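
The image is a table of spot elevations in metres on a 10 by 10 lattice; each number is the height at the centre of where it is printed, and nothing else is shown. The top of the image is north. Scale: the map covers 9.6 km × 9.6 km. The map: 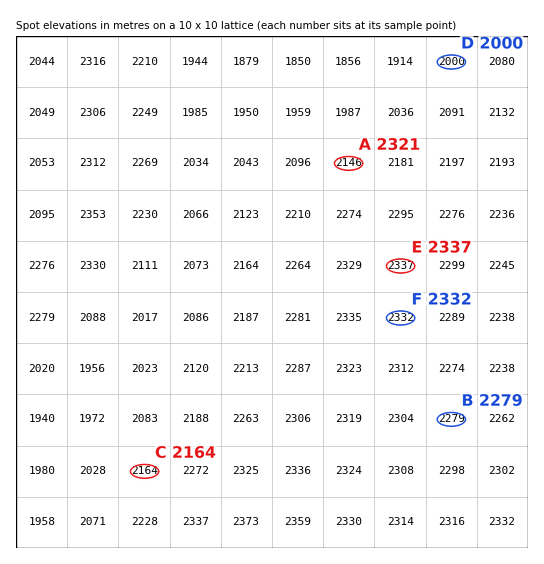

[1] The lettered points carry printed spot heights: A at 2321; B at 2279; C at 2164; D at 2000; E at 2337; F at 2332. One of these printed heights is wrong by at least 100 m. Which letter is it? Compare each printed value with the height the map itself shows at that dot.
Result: A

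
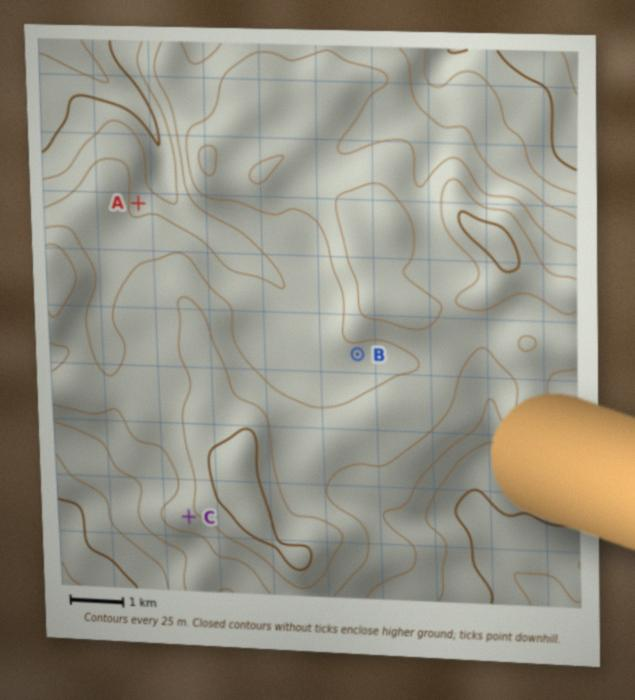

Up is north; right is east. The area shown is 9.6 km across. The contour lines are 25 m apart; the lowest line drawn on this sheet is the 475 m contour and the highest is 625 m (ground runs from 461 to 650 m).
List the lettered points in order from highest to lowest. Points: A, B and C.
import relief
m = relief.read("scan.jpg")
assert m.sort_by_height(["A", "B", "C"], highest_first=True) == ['C', 'B', 'A']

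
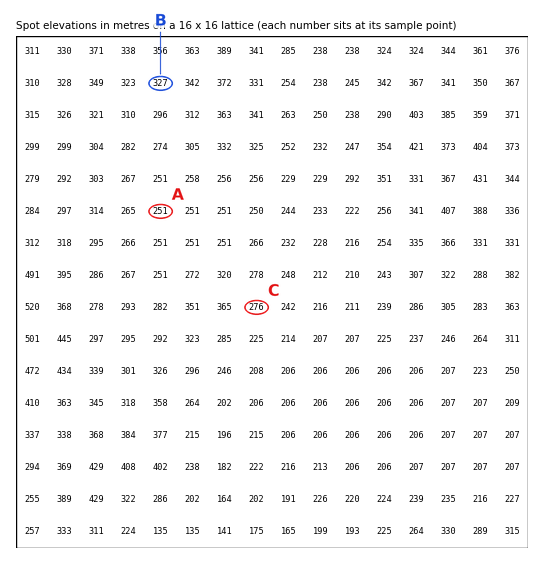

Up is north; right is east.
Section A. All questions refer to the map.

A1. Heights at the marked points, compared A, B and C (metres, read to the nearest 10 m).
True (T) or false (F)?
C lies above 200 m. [T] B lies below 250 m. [F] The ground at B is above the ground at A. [T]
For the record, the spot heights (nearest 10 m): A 250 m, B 330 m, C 280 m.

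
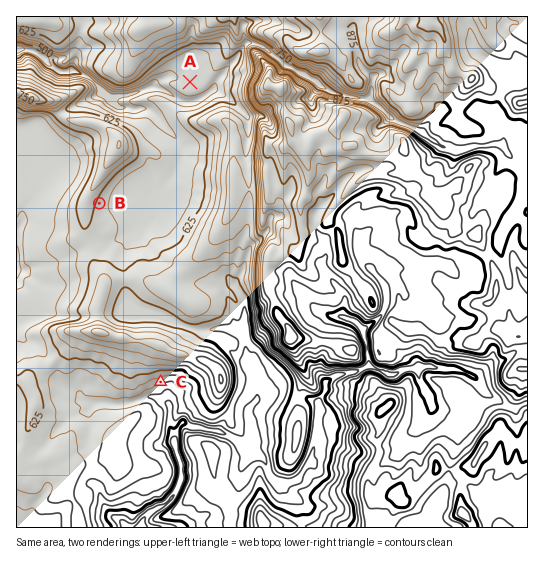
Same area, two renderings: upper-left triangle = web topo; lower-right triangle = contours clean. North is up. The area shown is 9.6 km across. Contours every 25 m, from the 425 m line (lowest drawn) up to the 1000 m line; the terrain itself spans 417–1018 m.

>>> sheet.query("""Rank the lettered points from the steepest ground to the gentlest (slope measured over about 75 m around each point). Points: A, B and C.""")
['C', 'B', 'A']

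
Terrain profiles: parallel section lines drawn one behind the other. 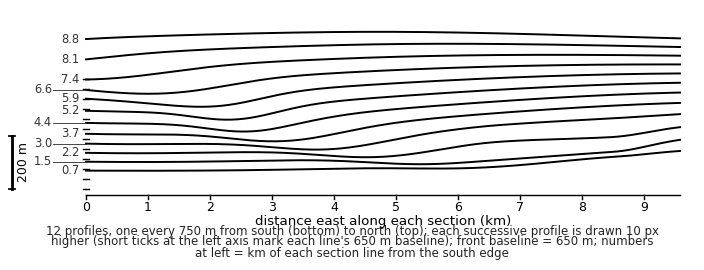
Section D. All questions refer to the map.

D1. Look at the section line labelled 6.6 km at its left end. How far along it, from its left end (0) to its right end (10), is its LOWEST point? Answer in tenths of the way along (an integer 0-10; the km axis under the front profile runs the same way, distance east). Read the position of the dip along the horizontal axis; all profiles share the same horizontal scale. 1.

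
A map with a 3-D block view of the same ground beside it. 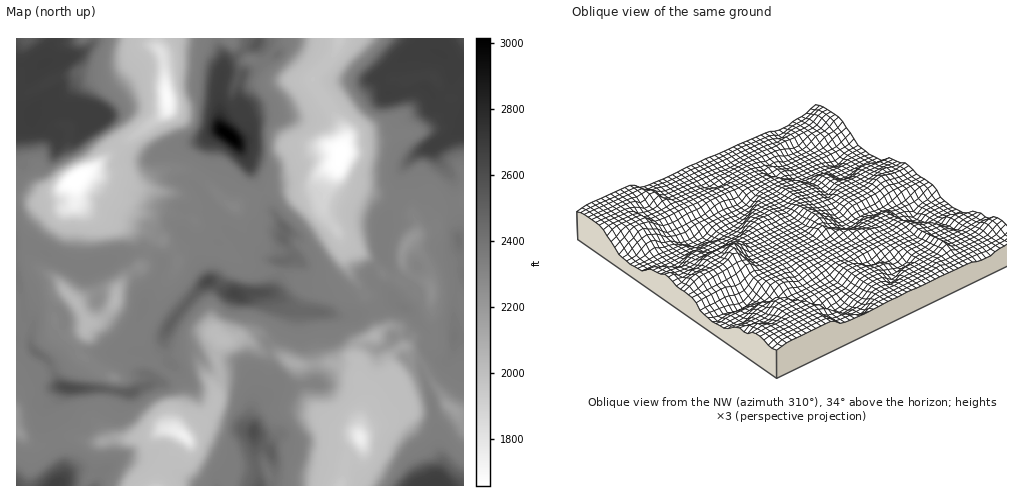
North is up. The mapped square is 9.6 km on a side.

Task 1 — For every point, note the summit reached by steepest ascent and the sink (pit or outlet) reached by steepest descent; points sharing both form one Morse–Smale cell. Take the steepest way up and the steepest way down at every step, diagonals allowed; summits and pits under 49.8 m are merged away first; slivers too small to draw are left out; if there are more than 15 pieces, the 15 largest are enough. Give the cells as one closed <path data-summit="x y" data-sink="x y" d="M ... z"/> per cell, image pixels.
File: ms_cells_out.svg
<path data-summit="442 55" data-sink="341 154" d="M435 38l-94 0-7 16-19 21-3 6 27 40 6 13 0 7-7 25-8 14-7 21 3 16 22 27 21 14 17 18 14 2 3-3 1-8-2-13 4-9 4-3 12 12 7 13 2 52 4 17 19 1 1-38 1-6 8-7 0-16-6-30 1-18-5-13 0-29-18-25-2-9 30-20 0-14-4-3-13-1-8-4-13-17-38 6-8-16 5-6 31-21 12-2 7 3z"/><path data-summit="228 134" data-sink="76 180" d="M258 38l-40 1 0 5 6 13 0 12-5 19 1 39 3 4-3-1-21 12-27 4-24 13-19-4-11-9-24 23-13 7-7 6 3 11-1 7 11 11 23 10 36 9 7 6-5 16 7 3 8 8-3 12 9 1 8-10 0-9 2-5 14-8 6-1 11 7 15 5 3-4 0-6-8-11-19-8-8-7-3-15-8-8-13-4-28-2-2-3 6-1 19-15 17-2 18 7 35 31 29-14-11-21-5-14-15-20 15-15-8-23 0-18 6-10 12-5 4-6 0-6-5-9z"/><path data-summit="228 134" data-sink="341 154" d="M340 38l-81 1-3 7 5 9 0 6-4 6-12 5-6 10 0 18 8 23-15 15 15 20 5 14 12 21 15-5 29 0 6-2 8-14 17-11 6-27-12-22-18-26-3-7 22-25z"/><path data-summit="235 294" data-sink="76 180" d="M181 169l-17 2-19 15-7 2 44 8 8 8 3 15 8 7 19 8 7 9 1 8-3 4-29-12-17 9-4 19-6 5-11-1-14 27-12 34 4 16 14 0 5-2 7-7 3-10 10-16 32-35 2-1 19 11 11 4 31-4 7-8 5-23 9-4-1-8-7-11 3-8-23-37-29 14-35-31z"/><path data-summit="253 432" data-sink="360 438" d="M276 353l-7 1-3 16-11 10 0 14-4 19 3 23 6 8 10 6 5 19-1 9-4 4-9 3 79 1 4-10 2-17 14-16-1-16 2-15 5-12 0-9-6-11-1-7-5-5-19-4-37 1z"/><path data-summit="33 117" data-sink="76 180" d="M94 38l-78 1 1 160 24 3 13-4 13-13 27-16 24-22-17-26-4-4-7 3-6-8-31-2-10 4-11-1 0-3 22-17 4-7-5-16-7-8 35-9 12-11z"/><path data-summit="33 117" data-sink="167 98" d="M157 38l-62 0-8 10-9 6-31 7 6 9 5 16-4 7-22 17 0 3 11 1 10-4 31 2 6 8 7-3 4 4 17 25 42-29 8-8-4-47-2-9-5-6z"/><path data-summit="235 294" data-sink="183 435" d="M209 281l-30 31-15 24 6 27-6 7 10 6 8 10 0 17-6 14-1 12 8 7 23-18 10-14 1-6-3-13 6-10-3-24 3-10 22-3 18 13 9 2 0-9 9-10 8-19 0-7-4-7-12-9-31 4-11-4z"/><path data-summit="253 432" data-sink="183 435" d="M242 338l-22 3-3 10 3 24-6 10 3 13-1 6-13 17-24 18-5 11-14 19-2 17 101-1-5-25 0-33-3-14 4-19 0-14 11-10 3-16-9-3z"/><path data-summit="437 485" data-sink="360 438" d="M420 365l-11 2-13 11-6 0-7 4-7 7-4 11-10 13-3 15 1 15-14 16-5 27 95-1 5-19-3-19 2-12-4-8-5-29-8-23 4-4z"/><path data-summit="235 294" data-sink="341 154" d="M337 164l-15 8-8 14-6 2-29 0-16 6 9 16 14 20-3 8 8 14 0 5-9 4-5 23-7 9 9 4 11 13 37 2 12 4 17 0 20-8-2-6-10-9-14-20-10-36-16-25 0-16z"/><path data-summit="235 294" data-sink="88 323" d="M31 246l-3 1 2 13 10 9 13 7 23 26 22-10 11 0 7 3-6 15-13 13-10 3-1 9-6 13 1 7 15 13 19 8 9-12 12-5 15 1 11 9 6-3 2-3-6-25-2 5-12 9-14 0-4-11 12-39 16-28-19-7 6-15-17 1-40 15-12 0-19-7z"/><path data-summit="228 134" data-sink="167 98" d="M217 38l-60 1 0 8 5 6 2 9 4 47-13 12-33 22-3 3 3 4 7 5 19 4 24-13 30-5 21-11-3-3-1-39 5-19 0-12z"/><path data-summit="68 387" data-sink="183 435" d="M165 370l-12 13-22 10-32-5-39 0-8 13-7 7 9 28 2 2 19-1 15 5 13 0 13-4 11 1 24-3 13-7 10 1 2-13 6-14 0-17-8-10z"/><path data-summit="68 387" data-sink="88 323" d="M24 244l-8 1 0 35 7 19 1 17 10 8-3 21 5 8 15 11 7 19 8 5 33 0 32 5 26-12 7-11-13-10-15-1-7 2-11 9-3 6-4 0-15-8-15-13-1-7 6-13 0-6-22 5-6-5-4-8 2-15 12-12-15-18-13-7-10-9-2-4 1-10z"/>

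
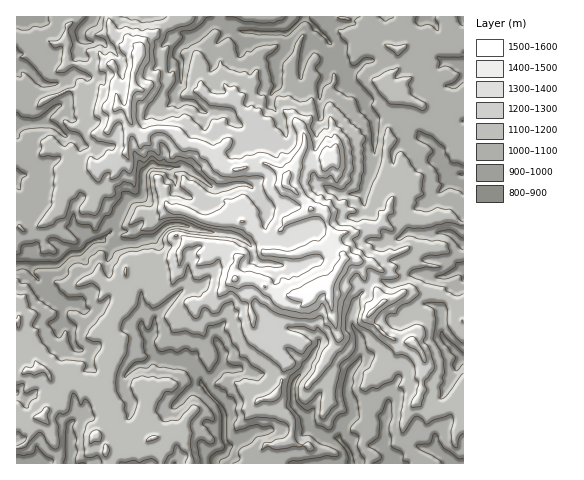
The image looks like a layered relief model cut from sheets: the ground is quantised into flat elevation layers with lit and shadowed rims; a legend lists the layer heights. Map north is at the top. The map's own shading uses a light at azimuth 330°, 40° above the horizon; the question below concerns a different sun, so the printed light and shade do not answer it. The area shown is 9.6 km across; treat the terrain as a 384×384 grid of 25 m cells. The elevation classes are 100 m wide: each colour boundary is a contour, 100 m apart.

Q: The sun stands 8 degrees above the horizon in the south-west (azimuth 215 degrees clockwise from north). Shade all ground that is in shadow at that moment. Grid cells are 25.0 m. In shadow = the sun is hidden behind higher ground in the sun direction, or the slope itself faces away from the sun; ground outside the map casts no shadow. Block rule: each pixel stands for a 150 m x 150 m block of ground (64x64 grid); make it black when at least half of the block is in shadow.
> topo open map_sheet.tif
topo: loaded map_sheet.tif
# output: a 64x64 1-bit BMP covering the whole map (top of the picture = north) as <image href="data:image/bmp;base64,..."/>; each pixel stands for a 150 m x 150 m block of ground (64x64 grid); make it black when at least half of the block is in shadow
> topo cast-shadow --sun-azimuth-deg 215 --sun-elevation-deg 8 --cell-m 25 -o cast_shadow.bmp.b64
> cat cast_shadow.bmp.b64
<image width="64" height="64" href="data:image/bmp;base64,Qk0+AgAAAAAAAD4AAAAoAAAAQAAAAEAAAAABAAEAAAAAAAACAAATCwAAEwsAAAIAAAAAAAAA////AAAAAAADBABzAAAAHAEEAHAAAxh8IwcCcOA/OPmDDgD8/P8YkQceHNw+/hgABx8f/Aj3GAAPjw9+Aee4AO8GDx4B4TgA/QMH/AODGDjzAwP8AwcAPQMDAPgzBwAtAgMQ+HMHADwGI//788cAHg4h/+/Aw4AOX+B/xAHDgB8f4H/MA4AAPz/gcAwHAIA+f4BwHABggH5/gvAYA+OH/n+A8AAPw4/+f2BQABgDn/7/8AAgIAeP/v/AAAAAB6P//8AAYAQH+D/+AMDgDAfPz/wAwCAfx9///wzAAb/////+DMCB///n/3/swIH//R//H/yIgPwZ//wH//iR/4P+cw5/+Af/8///Ad94/9/x//8Dxg//OHf//kOAB8B4B/8IQYAAf/sH//tBDDP/+7///8EI9+Bwf///wAJ3//D///+Agmf/4f//vyAAb/mB///fAAB/4AP///8AAP/Dh+P//gCQxwf/4//8APzoD//v//hD/Ig////7+IfAuf//f//zfwBj//9///H84H//nv//gxkA//++//4OBwD//////gAAAP/w///4ABgDf+z///i2Pis/nf///H//a3+b///8B/BDf7////8f4AN/v/////8Axz+//t//fwHOP7////GwAPw/////4AAF+v///34OOf3T////eP7Y/Pf////33Pt5d///AeA89w=="/>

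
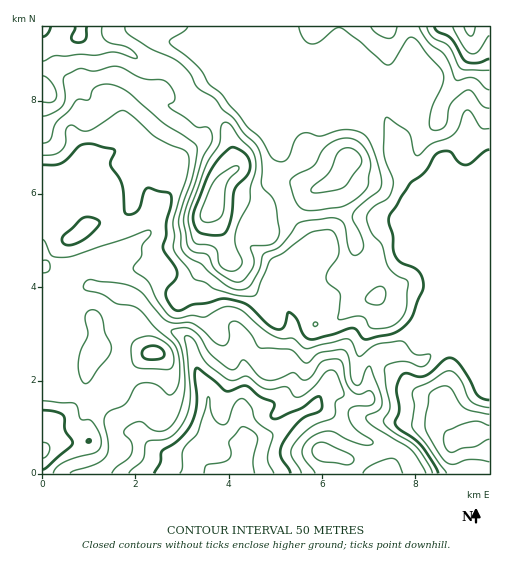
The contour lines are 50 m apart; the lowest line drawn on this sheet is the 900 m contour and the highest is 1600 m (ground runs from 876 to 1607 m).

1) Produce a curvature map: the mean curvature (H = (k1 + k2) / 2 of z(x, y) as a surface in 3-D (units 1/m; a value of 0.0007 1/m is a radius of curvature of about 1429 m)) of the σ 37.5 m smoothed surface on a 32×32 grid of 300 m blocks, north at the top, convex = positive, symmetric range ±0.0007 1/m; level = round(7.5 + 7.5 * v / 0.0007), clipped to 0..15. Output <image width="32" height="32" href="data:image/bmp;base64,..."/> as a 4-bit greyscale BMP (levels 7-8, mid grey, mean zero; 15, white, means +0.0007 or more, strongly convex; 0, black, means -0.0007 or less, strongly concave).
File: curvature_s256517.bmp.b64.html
<image width="32" height="32" href="data:image/bmp;base64,Qk12AgAAAAAAAHYAAAAoAAAAIAAAACAAAAABAAQAAAAAAAACAAATCwAAEwsAABAAAAAAAAAAAAAAABEREQAiIiIAMzMzAERERABVVVUAZmZmAHd3dwCIiIgAmZmZAKqqqgC7u7sAzMzMAN3d3QDu7u4A////AIE1dld4hmZYdGdYhVdRhzb5q4rHRVe6SJu/7amDB+2HqZ+EhJhXViNXjaUzJIzKuKg6NVjsgppJomiFi9+6qLy7eGeGrJK4R6khSthXaNiHRHeqdXyRaBdHwYNAepq6UHZ4aWVvcFsqs7kF8auozWSHi1aHfxOOTciZE/LMYatHd32kj/8Hq0tiplHiEVJoZ3dplorWB9hWV5uDiVOrSHd3aoZ5ABukRfeP2k3YTEiHiIyXo0+YQkz0mWqHr0hYh2VodULOqnSLRqlHrKlnZ3d5ZFRYmJZc5jdWmGi4t3d3p3aaulJlv9kmdbp5h6aHd3ZVVWdXo662JEVImZNWd4deyHZXd+p6GvdVR/iVZ3d3eLqZdDa9qSzIdTjFd2d3d3WZiagW39lJlIloRFVnd3d2h2enIY32aoO7q5WWV3d3d3ZXlqI89lNXrKm7uGV3d0VniJWmCt70iHabiXWnVYaZNXimdgi79zSFjPszuDjEy2V1Z2ZTXag2x63GU5pVmLNpeFeIln9DZZZGWFV72TmVW4ZmiZesFndmZmpKiMc53EqFWrfOwld3d3eJWne2K9dWVphGtlV3h3d3t3d1fCuEaHV4fLdHeJd3d1WGditFZ1iGzMx0d3d4dmh3pmVI6Zm7rcZDNnd3d3lXdpgWRfaWqUU0iYd3h3WddonJO9r2"/>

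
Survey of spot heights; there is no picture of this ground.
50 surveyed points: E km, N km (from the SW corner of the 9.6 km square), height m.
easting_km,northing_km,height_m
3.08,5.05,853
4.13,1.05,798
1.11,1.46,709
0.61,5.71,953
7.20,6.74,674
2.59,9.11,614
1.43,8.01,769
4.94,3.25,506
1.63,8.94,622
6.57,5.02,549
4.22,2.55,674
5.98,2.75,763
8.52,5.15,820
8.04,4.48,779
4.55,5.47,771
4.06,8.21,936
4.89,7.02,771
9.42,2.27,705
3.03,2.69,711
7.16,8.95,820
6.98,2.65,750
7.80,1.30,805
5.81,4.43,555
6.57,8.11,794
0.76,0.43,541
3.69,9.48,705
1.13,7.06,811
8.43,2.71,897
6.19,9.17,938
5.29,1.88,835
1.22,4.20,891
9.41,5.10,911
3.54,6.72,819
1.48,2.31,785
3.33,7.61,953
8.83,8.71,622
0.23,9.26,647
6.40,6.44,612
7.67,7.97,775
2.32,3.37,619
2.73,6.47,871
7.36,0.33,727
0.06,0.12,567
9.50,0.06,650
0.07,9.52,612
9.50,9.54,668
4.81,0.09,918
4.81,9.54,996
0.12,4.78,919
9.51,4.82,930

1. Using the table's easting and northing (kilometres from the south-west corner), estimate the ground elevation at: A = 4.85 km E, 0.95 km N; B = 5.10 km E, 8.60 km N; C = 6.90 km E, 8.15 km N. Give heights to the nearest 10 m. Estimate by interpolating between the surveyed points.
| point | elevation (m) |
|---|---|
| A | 910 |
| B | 970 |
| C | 790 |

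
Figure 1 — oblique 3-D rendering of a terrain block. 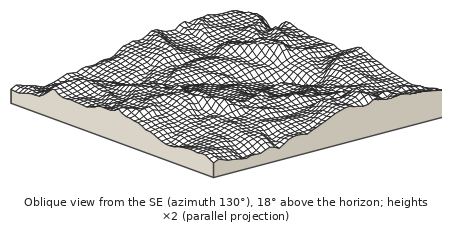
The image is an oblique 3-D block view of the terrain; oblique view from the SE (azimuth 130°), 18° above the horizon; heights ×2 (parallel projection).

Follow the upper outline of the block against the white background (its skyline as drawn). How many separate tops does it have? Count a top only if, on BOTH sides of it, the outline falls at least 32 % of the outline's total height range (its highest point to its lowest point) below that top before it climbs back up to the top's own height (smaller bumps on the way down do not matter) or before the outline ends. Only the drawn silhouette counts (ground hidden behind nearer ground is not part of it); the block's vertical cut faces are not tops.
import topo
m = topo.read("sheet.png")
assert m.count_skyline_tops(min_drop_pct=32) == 1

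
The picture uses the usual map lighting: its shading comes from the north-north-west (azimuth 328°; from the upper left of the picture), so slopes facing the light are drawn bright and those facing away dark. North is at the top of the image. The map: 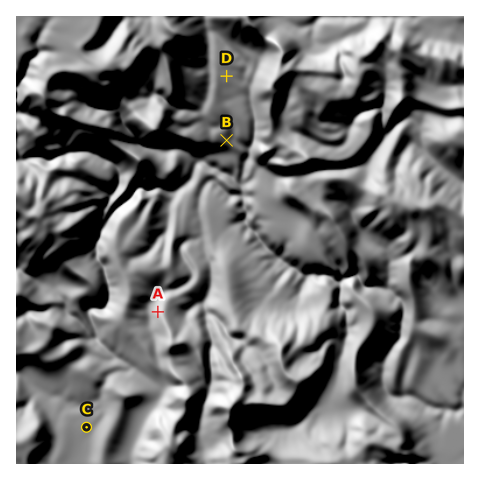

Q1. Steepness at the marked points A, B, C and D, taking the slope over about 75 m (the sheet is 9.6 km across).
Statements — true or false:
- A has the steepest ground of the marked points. true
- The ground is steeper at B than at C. true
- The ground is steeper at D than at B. false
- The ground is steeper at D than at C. true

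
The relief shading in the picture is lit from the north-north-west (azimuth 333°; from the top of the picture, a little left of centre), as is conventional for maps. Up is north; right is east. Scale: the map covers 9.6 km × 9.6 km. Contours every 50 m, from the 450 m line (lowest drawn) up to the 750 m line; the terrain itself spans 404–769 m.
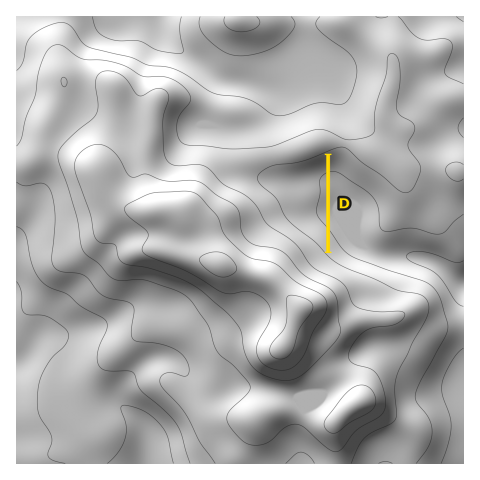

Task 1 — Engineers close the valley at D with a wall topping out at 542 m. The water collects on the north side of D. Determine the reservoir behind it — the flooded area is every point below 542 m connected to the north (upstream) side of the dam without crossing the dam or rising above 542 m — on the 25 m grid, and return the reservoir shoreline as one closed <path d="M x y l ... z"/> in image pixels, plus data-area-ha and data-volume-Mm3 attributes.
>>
<path d="M326 155l-26 10-24 5-10 8 1 5 14 14 9 21 8 8 17 12 11 11 0-94z" data-area-ha="149" data-volume-Mm3="33.67"/>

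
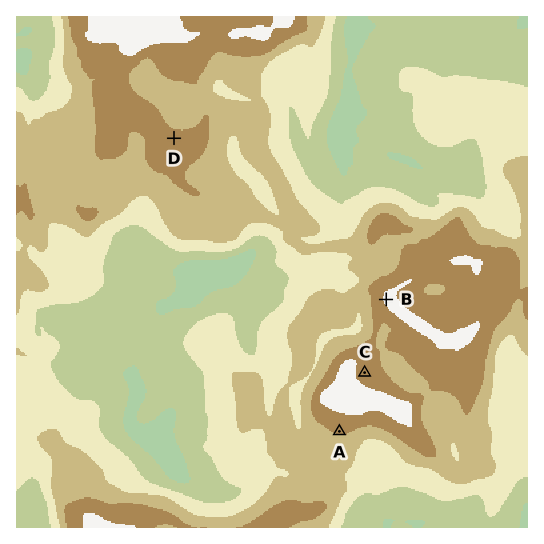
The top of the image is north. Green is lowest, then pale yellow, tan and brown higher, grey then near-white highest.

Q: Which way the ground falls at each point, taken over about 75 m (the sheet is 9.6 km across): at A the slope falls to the S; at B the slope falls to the W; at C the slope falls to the NE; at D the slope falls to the NE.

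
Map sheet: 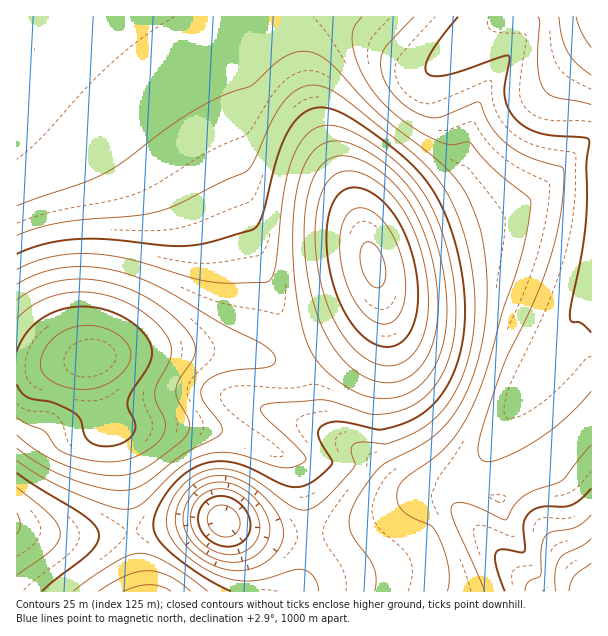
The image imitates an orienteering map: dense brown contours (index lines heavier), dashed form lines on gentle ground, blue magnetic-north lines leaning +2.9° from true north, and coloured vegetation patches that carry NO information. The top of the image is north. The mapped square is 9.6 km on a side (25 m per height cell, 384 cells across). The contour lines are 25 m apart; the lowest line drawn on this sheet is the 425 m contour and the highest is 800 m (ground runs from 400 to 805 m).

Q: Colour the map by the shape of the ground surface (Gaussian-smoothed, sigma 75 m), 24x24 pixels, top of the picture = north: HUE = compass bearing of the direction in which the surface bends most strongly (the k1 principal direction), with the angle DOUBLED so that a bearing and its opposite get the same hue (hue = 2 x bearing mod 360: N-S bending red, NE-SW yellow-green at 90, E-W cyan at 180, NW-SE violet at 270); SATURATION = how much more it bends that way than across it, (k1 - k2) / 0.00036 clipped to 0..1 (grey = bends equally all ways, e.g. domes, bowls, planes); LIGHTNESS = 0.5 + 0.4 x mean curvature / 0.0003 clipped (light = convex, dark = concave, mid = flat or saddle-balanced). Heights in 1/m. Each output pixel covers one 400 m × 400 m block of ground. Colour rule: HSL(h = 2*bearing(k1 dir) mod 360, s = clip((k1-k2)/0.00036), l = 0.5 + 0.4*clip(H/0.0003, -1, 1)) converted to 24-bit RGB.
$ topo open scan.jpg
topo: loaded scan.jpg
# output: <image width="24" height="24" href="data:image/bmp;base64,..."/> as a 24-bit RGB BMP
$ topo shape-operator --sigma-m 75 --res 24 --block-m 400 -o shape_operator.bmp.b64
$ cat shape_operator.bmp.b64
<image width="24" height="24" href="data:image/bmp;base64,Qk32BgAAAAAAADYAAAAoAAAAGAAAABgAAAABABgAAAAAAMAGAAATCwAAEwsAAAAAAAAAAAAAbI6UaJKKXpJyVJpQgbNHvMljksWNYaDgJBv/qRb/50DIv2aRnXmThXmUfnWUf3aSf3iOfJR+cbSDdKJsnSlZ4LAoz6Uth0Fnf4FugYRjf4lVfpVHiLkykPIfX/4lI712KBN6pgCI/AAe2XREpY9piYl6eneNf3WShXWUh7F8caWDlzNtsyNYdO5knSF+qplZjGZGj3Q9k4c3l58ypMwdsf8OkPAALk0MIhEcLgYF14cA/OgZp79BcZJcaYZtcoOFe3eLmsF2lDttkyBki/hTmi5zqjl+sbtxllswmnYznZU3mKo4sdYn6v8c5s0AMxcIIxAeKjYQpfYAtvwpisU+ZJhOVYxSWYhfaYtkwmgtkyNjVV677cBqeTh5YaBbtbh7oGVDoYxQl6VWhK1XnL5Y2b9R6zwelgt6FgtpFb6dQPdKgNtigaxqaJZlW49jYn9QZ4RHpI1ISpnKZ420xWu0tlzmdoLDqoOOoIZ2fKPGg5PKgay/gbKMsY6B0Fi3kBH8FjP/U83/g/3/k9fuf5ziblDgzhWks1Awa5VGQqI5O51VTY9/gnSKnXSOqXKQr26MeOyvSKfRfoS8mI/CnpTImYrPiHDkVVT/WYr/YL/0aMa5qntHnj0ikA8XniErv8JaiqlZRbNAMqpcMZaAWoaIineInnOKqXCNvctkW3ZJcLUwcrs1eLhPba1oZ4mrV1qreE+aj11CmVIpnU0tm0FQpD2aqIt6sZFzpbJ0ZrVgP7B1LJmPPYeLaYWAjHeGn3OJwoGbim63fayWkLBjfLo8c6YydoY5dGE9elBAjFdOnGWGd4ynekO4mVGvqXFytp94rbyBgbR6WquTNIebM3iMVIt/bYSEjnmEq5OokYK0moi5rJm/o5W9gnu4Xlu3SUy7UWK+ZYC7dZGzb1yumTCsqU6Mrn9uvMB+qMWEiLSEbZ2jPmKdN2GOTo2DWIqFbZtyn5afj4uki5qql6Kvm5S2kHvBdVvIXkzFXVi0bm2gf3qSjTSgpTOjp1x+tah7s8uCocqFhbKHbYChQj2jQkiTV42KTo6KaLpVlJiekZakj6Gnk6KhmI6dnXSjlVqoiVahhWKWiXKNjGSQhySeo0GkpHN4t8CDsNOGnMuFg6yNYWKiVjWmZk6XaoaJUY2Pga9WhJ6KjJ2Qj5uNmJGJm3iAn2CFnFaNlVqQjmeLiXWCgEWVfiqem1Wgp5yDs8yIr9iKm8eHgaKVZFKiXyukhlqaeXyHXYeNYJWNcaJlip9unZtvnYBonV5dmlVplFd2jmF9iW9+h3Z+bTGWdDadj26Yo7KJsdSLr9iMnL6JfYKZaUKgZCWgmGiTjX6AbYOKVIGQb59Rip5UnZZVmnpUlmJTkldajV9qiGt0hnV3h2+HXCqWaEWbfoaYnsCIr9mNr9SNn7CMh2yaczOjbimeknaAkn98eoWIWoKRc5VShpVSlJBTkXxVjm5aimlihm1rhHd0hH95dWOJTi6WWVOafqSOmMuGrNmNrcqOpJqKlFKmeiiiczuem3mUmH58jIl/ZYWPd4xhgYxfiotgiYFjhntphHpvgn11goJ5goR6ZFiKQTaWXHideLWGkdOCpNaLqLuPpHqZojmwjiOnbF2WdXuXtHaroH2Ab4uPeYVwfYVvgIRwgYNygYJ1f4F3foJ5foN6gIR6V1SLP0uWXqSkcMN5idh6mM+CoqqJrFmlriS1sS6qcpSWbYeZbW6bzXKhnXFue4F5e4F5e4F4e4F5e4F5eoJ6e4J6fIN6foR6VVyLSGmWXayMacxmhNpqjsVumoZyoj6UqRykwkZ3bKFuZo6SaHCNlW2W4WaZfIB+fIF9e4F9e4F8e4J8eoJ7eoJ6fIN6foR6W2qKToKXW7Fzdc9cjdZXl7lTh1tThTFukDOIrXdrurVgYn9vZnJ0e3Nsm39ufYB/fYF/fIF+fIF+e4F9e4J8e4J7fIJ7foN7ZXmHVJSVW7Bdi8pWqs1JqJtDeTw9bTtYelt4h4ty34hbbnZfXnRmYYxxa6F2foB/fYB/fYF+fIF+fIF9fIF8e4J7fIJ7foN7cYWEWpKHaqldor5WwbFFnmA9eT5Fb19SVYlfXolmyGlhtmJvWZGFVqB+XqtyfoB/foB/fYB/fYF+fYF+fIF9fIF8fYF8foJ8fYN6ZIx6dJ5gr65as3lKoEFFhlZfY4RmVotgU41eW49f1Wp0Y6RpUqRzUrNnf4B/foB/foB/foB+fYB+fYF9fYF9fYF8foF8gYJ8d4V1e5Bnno1epFxTnlxtjXeAfIR4Z4dsWIxhUZFaYJxWz3dxWqllS7dY"/>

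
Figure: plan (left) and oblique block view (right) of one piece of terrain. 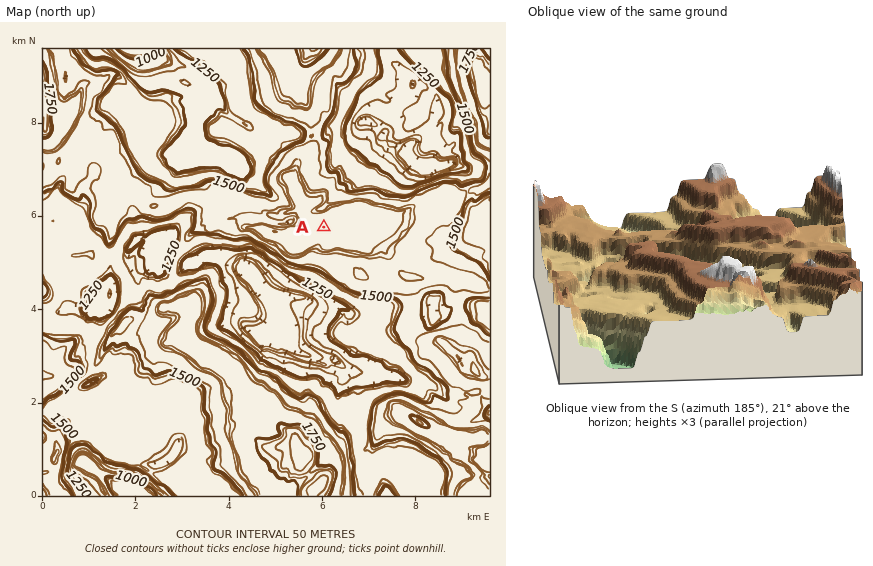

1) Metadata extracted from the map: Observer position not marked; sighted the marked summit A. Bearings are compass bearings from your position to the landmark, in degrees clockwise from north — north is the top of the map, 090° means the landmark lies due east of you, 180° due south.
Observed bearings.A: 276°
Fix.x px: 403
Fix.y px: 235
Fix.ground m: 1620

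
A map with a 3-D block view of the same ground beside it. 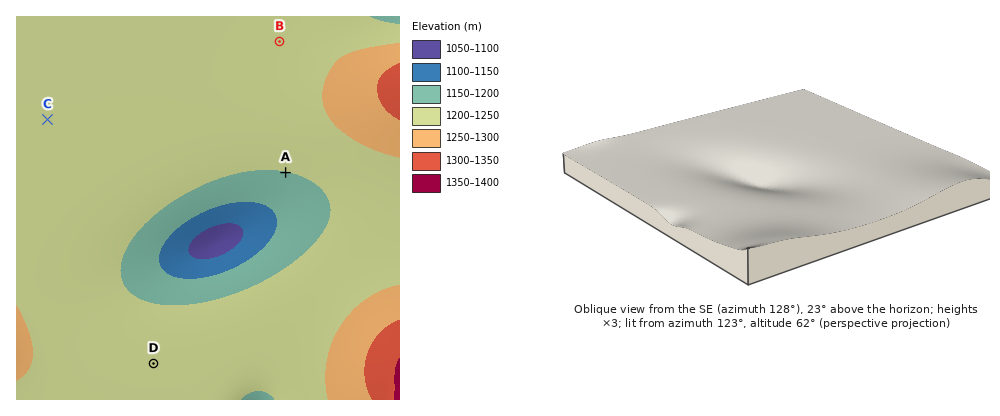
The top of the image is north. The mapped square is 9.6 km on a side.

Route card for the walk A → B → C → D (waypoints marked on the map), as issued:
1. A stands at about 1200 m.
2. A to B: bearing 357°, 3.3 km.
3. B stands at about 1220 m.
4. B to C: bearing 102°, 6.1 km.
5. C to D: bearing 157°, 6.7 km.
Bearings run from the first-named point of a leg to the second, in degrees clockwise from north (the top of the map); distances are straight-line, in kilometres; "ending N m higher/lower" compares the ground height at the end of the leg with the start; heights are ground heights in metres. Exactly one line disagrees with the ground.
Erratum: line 4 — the bearing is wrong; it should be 251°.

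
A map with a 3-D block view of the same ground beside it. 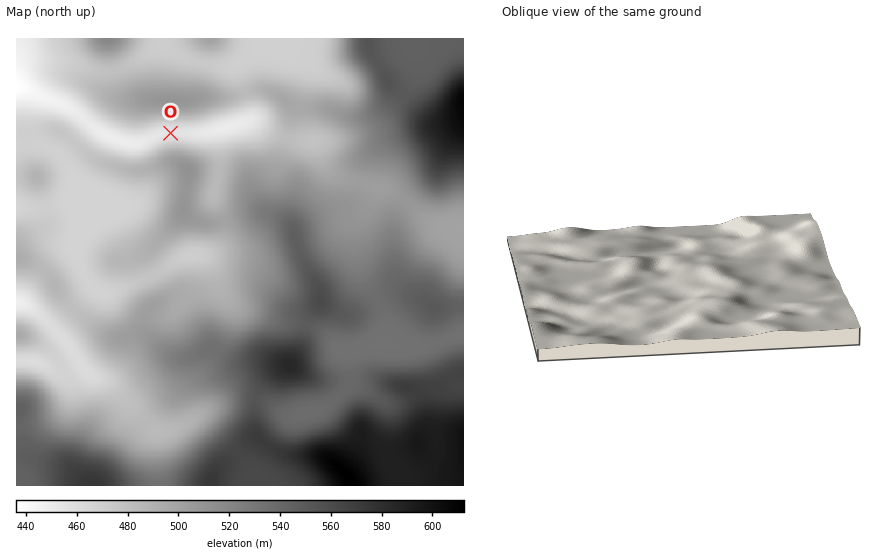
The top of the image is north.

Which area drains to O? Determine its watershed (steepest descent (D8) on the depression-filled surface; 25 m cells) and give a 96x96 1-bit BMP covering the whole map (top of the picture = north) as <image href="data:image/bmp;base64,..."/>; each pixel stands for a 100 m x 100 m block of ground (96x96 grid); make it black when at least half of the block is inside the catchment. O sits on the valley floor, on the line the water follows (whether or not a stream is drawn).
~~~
<image width="96" height="96" href="data:image/bmp;base64,Qk2+BAAAAAAAAD4AAAAoAAAAYAAAAGAAAAABAAEAAAAAAIAEAAATCwAAEwsAAAIAAAAAAAAA////AAAAAAAAAAAAAAAAAAAAAAAAAAAAAAAAAAAAAAAAAAAAAAAAAAAAAAAAAAAAAAAAAAAAAAAAAAAAAAAAAAAAAAAAAAAAAAAAAAAAAAAAAAAAAAAAAAAAAAAAAAAAAAAAAAAAAAAAAAAAAAAAAAAAAAAAAAAAAAAAAAAAAAAAAAAAAAAAAAAAAAAAAAAAAAAAAAAAAAAAAAAAAAAAAAAAAAAAAAAAAAAAAAAAAAAAAAAAAAAAAAAAAAAAAAAAAAAAAAAAAAAAAAAAAAAAAAAAAAAAAAAAAAAAAAAAAAAAAAAAAAAAAAAAAAAAAAAAAAAAAAAAAAAAAAAAAAAAAAAAAAAAAAAAAAAAAAAAAAAAAAAAAAAAAAAAAAAAAAAAAAAAAAAAAAAAAAAAAAAAAAAAAAAAAAAAAAAAAAAAAAAAAAAAAAAAAAAAAAAAAAAAAAAAAAAAAAAAAAAAAAAAAAAAAAAAAAAAAAAAAAAAAAAAAAAAAAAAAAAAAAAAAAAAAAAAAAAAAAAAAAAAAAAAAAAAAAAAAAAAAAAAAAAAAAAAAAAAAAAAAAAAAAAAAAAAAAAAAAAAAAAAAAAAAAAAAAAAAAAAAAAAAAAAAA/AAAAAAAAAAAAAAB/wAAAAAAAAAAAAAH/4AAAAAAAAAAAAAH/+AAAAAAAAAAAAAH//8AAAAAAAAAAAAH//8AAAAAAAAAAAAP//4AAAAAAAAAAAAP//wAAAAAAAAAAAAf//gAAAAAAAAAAAA///gAAAAAAAAAAAA///gAAAAAAAAAAAB///gAAAAAAAAAAAB///gAAAAAAAAAAAB///gAAAAAAAAAAAD///gAAAAAAAAAAAD///gAAAAAAAAAAAD///gAAAAAAAAAAAH///gAAAAAAAAAAAH///gAAAAAAAAOAAP///gAAAAAAAB//A////wAAAAAAAD///////wAAAAAAAD///////wAAAAAAAD///////4AAAAAAAD///////8AAAAAAAD///////+AAAAAAAD////////AAAAAAAD////////gAAAAAAB////////wAAAAAAB////////4AAAAAAB////////8AAAAAAD////////+AAAAAAP////////+AAAAAAf////////+AAAAAAf/////////AAAAAAf/////////gAAAAAf/////////wAAAAAf/////////4AAAAAf/////////8AAAAAH/////////8AAAAAH/////////8AAAAAH////////wAAAAAAH/////4P/gAAAAAAH/////AH/AAAAAAAH///8AAD+AAAAAAAH///wAAB8AAAAAAAAH//gAAA4AAAAAAAAAA8AAAAwAAAAAAAAAAAAAAAgAAAAAAAAAAAAAAAAAAAAAAAAAAAAAAAAAAAAAAAAAAAAAAAAAAAAAAAAAAAAAAAAAAAAAAAAAAAAAAAAAAAAAAAAAAAAAAAAAAAAAAAAAAAAAAAAAAAAAAAAAAAAAAAAAAAAAAAAAAAAAAAAAAAAAAAAAAAAAAAAAA="/>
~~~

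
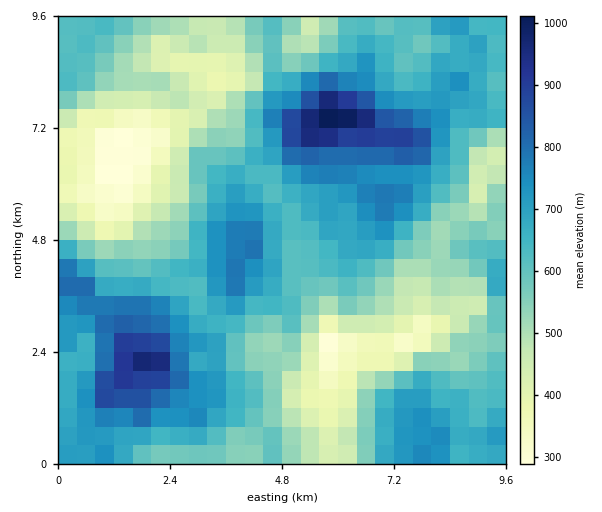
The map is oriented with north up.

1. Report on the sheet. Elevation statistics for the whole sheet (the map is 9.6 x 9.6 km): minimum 270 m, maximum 1040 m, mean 610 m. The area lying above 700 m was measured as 24.9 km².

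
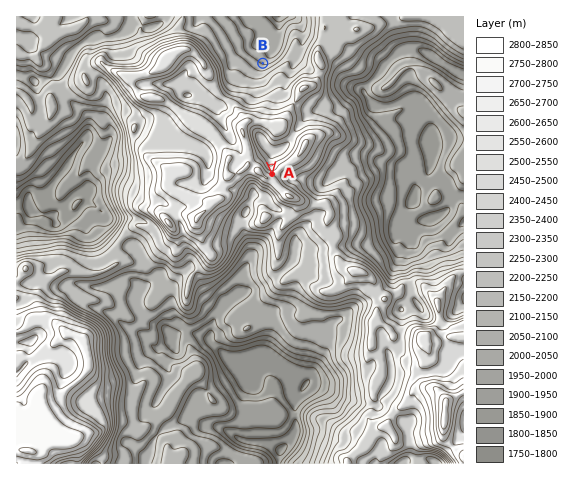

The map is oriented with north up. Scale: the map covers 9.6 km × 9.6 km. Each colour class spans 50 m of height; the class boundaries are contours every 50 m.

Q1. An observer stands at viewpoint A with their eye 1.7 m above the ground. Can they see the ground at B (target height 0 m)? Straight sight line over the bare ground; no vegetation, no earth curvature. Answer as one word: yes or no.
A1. no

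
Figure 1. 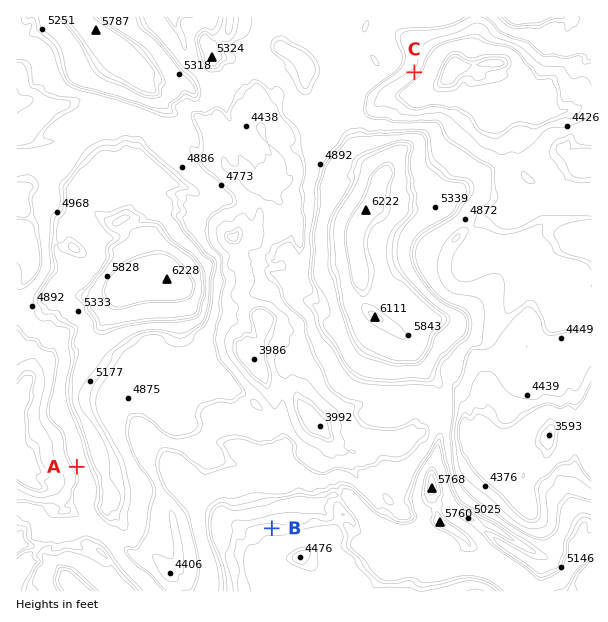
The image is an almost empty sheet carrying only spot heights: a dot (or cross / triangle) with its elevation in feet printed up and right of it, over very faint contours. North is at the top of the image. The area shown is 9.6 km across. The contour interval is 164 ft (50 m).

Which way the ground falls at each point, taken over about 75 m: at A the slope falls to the SW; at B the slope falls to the S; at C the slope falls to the SE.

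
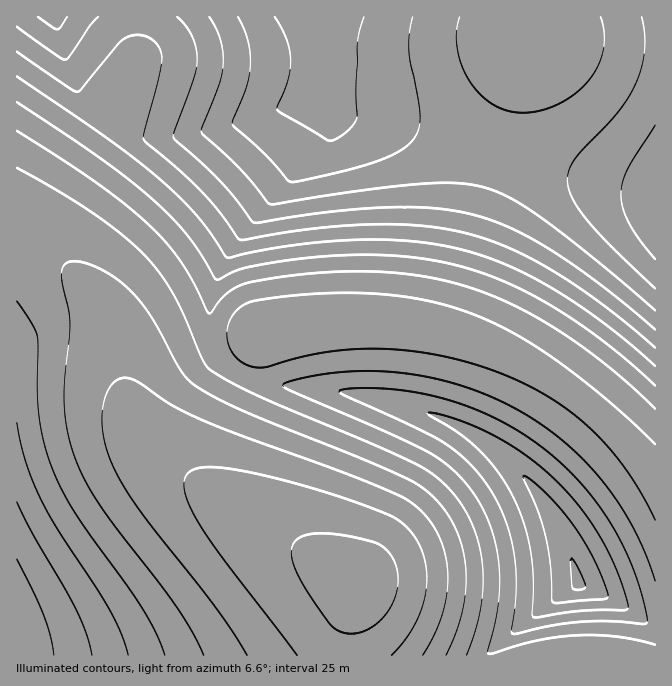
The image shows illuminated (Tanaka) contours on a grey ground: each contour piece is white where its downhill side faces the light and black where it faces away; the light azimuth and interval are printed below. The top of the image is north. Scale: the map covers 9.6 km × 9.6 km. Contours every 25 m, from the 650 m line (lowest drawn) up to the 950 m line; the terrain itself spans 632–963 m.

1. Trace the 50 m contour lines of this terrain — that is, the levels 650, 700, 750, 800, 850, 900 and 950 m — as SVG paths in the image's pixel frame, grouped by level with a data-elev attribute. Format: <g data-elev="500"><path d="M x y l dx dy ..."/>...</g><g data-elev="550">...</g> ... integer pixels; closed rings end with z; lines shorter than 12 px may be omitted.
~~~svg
<g data-elev="650"><path d="M655 259l-15-19-11-17-6-15-2-13 1-12 5-13 28-45"/><path d="M364 17l-5 15-2 13-1 45 1 28-4 7-6 7-10 7-7 2-53-31 0-3 11-27 3-20-5-22-11-21"/></g><g data-elev="700"><path d="M655 310l-58-49-55-43-32-20-26-11-27-4-37 1-66 8-79 12-7-1-26-32-41-39 18-49 4-18 0-13-2-12-5-12-7-11"/><path d="M67 17l-7 11-3 1-19-12"/><path d="M460 17l-4 16 2 17 4 17 8 15 11 13 13 10 14 6 16 2 16-2 19-7 16-10 14-14 9-15 5-15 1-17-3-16"/></g><g data-elev="750"><path d="M554 603l-2-3-1-33-5-30-8-25-15-34 1-2 8 4 15 14 28 33 19 33 14 35-1 3-3 1z"/><path d="M655 348l-50-42-50-34-43-23-44-15-44-8-52-2-60 5-72 11-22-30-16-18-23-22-35-30 0-7 13-48 5-23-2-12-6-9-7-4-9-2-8 1-6 3-44 51-3 2-9-5-51-35"/></g><g data-elev="800"><path d="M514 634l-2-1-1-3 4-25 1-23-3-34-10-34-8-17-10-15-19-22-22-18-36-18-64-29-5-3 1-2 12-2 22 0 40 4 38 9 35 13 33 18 30 21 27 26 23 28 18 28 14 30 11 33 4 19 0 6-3 1-34-3-31 1-27 4z"/><path d="M17 502l15 32 44 76 10 24 6 21"/><path d="M655 386l-50-43-52-36-49-26-26-9-24-7-29-6-28-3-32-1-33 1-42 4-40 7-15 4-18 9-30-45-15-17-20-20-50-39-85-57"/></g><g data-elev="850"><path d="M466 655l9-23 6-24 2-21-1-22-3-21-7-20-10-19-12-15-16-15-17-11-45-20-114-48-26-13-21-13-9-12-18-43-11-22-13-19-15-18-23-21-29-21-36-24-40-22"/><path d="M655 444l-54-49-31-25-28-20-47-27-24-10-25-8-32-7-37-4-39-1-41 2-39 5-11 3-12 9-7 13-1 13 5 14 9 10 13 5 13 0 33-10 32-6 28-2 30 0 34 4 33 6 33 10 28 12 24 12 20 12 18 15 19 17 16 18 15 20 13 22 12 23"/><path d="M17 301l14 21 6 13 0 57 2 25 6 28 9 28 11 22 13 22 66 95 13 23 8 20"/></g><g data-elev="900"><path d="M423 655l11-20 8-20 5-20 1-20-2-18-6-19-9-16-12-14-15-10-33-15-137-50-37-15-27-14-36-24-9-2-7 1-6 5-5 9-3 10-2 12 2 25 10 27 11 21 13 20 77 99 32 48"/></g><g data-elev="950"><path d="M348 634l10-1 12-5 10-7 9-11 6-12 3-13-1-13-3-12-6-8-6-6-17-6-38-7-15 1-11 3-6 5-4 8 1 10 5 14 13 21 20 29 8 7z"/></g>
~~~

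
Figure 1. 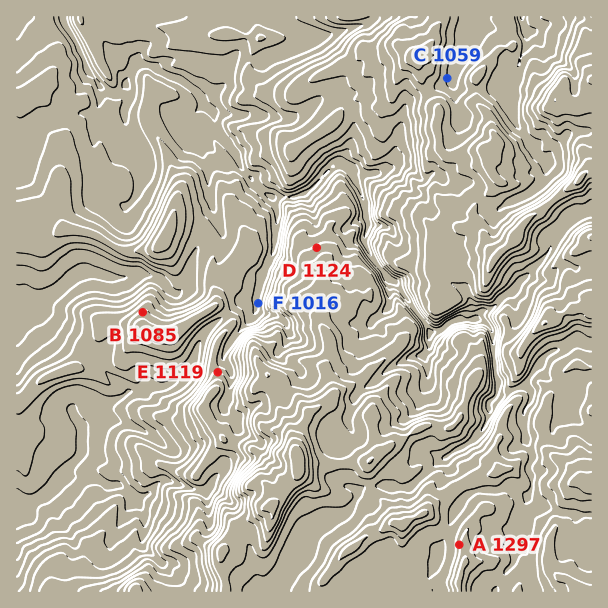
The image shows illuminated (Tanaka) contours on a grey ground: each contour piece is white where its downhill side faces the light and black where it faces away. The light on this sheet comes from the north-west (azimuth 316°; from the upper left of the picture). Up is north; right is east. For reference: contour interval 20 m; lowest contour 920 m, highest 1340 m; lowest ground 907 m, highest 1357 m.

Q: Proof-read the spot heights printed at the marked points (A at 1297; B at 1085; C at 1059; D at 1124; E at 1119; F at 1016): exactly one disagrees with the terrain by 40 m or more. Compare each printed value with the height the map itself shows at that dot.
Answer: C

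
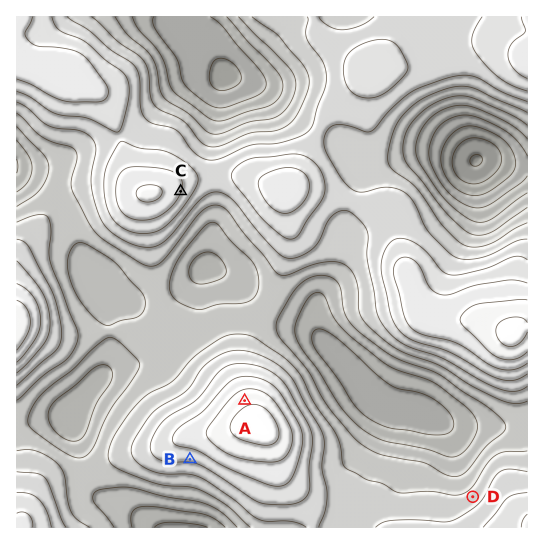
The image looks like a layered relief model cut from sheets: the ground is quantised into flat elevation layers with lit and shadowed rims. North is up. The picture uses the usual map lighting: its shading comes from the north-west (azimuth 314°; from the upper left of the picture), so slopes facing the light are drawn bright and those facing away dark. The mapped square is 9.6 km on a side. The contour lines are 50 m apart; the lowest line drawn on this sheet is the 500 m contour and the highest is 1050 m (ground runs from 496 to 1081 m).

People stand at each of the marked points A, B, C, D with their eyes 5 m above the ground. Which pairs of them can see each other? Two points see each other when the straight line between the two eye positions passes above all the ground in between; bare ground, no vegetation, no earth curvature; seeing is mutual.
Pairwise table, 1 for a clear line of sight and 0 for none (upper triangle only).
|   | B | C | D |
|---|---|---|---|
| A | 0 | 1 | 0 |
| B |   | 0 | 0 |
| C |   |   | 1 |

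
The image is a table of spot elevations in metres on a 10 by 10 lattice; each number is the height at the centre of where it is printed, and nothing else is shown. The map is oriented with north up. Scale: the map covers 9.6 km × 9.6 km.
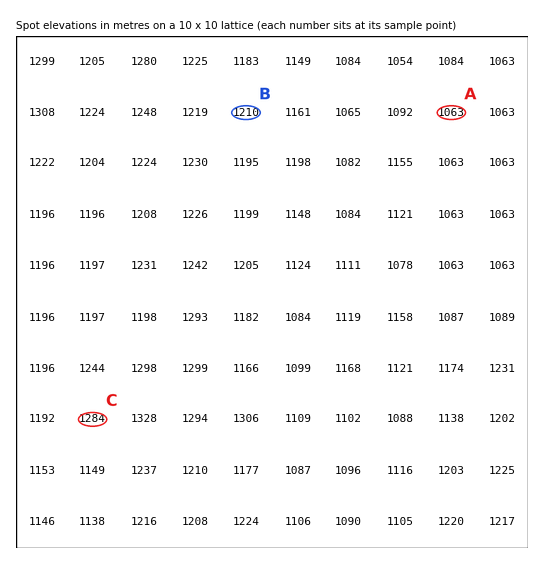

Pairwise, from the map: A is lower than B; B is lower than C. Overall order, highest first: C B A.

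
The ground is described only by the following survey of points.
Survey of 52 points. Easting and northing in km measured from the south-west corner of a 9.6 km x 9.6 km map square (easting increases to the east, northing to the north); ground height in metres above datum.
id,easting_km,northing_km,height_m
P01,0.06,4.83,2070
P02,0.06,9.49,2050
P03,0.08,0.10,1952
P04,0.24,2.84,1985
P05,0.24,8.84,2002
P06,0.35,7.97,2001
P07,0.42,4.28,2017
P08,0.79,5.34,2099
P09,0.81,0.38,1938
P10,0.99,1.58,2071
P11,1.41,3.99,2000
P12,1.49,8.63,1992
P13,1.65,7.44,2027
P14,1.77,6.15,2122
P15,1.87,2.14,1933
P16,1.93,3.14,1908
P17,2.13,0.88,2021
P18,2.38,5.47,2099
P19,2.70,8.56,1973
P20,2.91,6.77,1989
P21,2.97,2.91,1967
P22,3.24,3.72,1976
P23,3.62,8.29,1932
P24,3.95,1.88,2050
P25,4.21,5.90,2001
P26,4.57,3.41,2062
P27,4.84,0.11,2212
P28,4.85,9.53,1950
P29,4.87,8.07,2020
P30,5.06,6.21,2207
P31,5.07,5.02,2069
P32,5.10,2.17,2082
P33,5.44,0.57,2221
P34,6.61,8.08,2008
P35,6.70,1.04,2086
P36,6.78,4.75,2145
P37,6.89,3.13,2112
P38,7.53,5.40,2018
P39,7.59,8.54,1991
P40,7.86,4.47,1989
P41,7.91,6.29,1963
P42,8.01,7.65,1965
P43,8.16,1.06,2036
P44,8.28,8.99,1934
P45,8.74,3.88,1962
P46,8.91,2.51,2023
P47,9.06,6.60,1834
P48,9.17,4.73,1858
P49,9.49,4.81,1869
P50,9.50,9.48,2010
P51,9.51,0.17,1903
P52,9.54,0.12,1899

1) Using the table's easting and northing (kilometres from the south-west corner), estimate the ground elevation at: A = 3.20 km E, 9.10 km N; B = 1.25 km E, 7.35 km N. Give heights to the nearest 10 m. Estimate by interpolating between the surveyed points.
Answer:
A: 1960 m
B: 2040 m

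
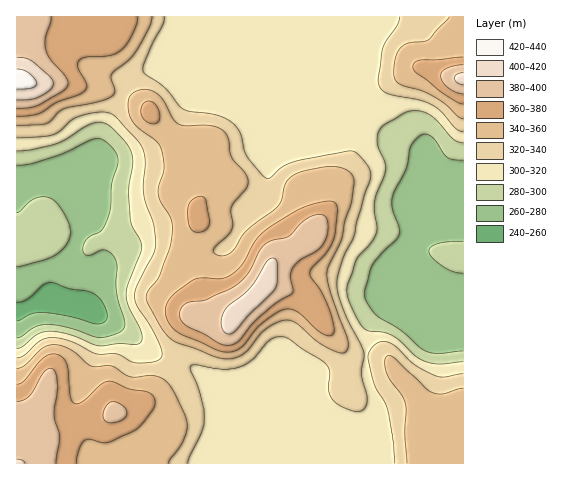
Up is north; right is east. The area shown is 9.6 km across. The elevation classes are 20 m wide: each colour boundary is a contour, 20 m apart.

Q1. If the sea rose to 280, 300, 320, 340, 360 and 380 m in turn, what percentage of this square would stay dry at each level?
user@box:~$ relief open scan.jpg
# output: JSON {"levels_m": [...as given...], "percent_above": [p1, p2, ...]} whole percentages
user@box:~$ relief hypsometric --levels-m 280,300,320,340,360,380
{"levels_m": [280, 300, 320, 340, 360, 380], "percent_above": [86, 77, 49, 35, 16, 7]}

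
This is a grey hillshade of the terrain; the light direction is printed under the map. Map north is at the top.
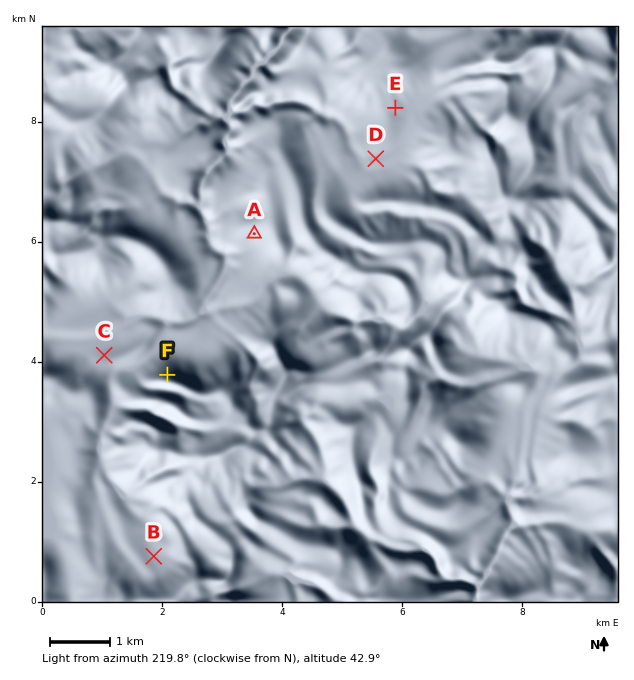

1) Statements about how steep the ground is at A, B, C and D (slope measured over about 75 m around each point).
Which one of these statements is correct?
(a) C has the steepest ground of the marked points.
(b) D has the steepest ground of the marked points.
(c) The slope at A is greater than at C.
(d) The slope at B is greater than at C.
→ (c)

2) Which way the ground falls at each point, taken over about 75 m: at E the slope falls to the SE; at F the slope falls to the N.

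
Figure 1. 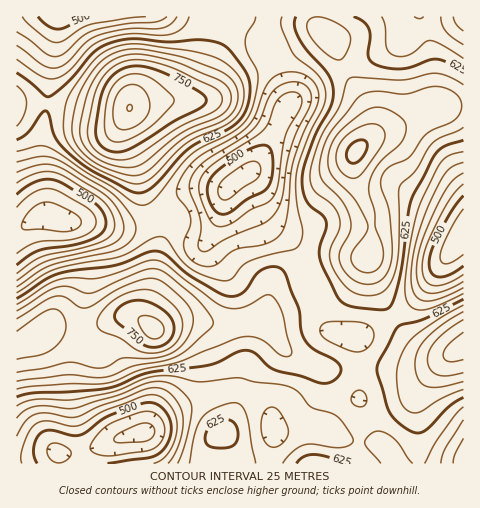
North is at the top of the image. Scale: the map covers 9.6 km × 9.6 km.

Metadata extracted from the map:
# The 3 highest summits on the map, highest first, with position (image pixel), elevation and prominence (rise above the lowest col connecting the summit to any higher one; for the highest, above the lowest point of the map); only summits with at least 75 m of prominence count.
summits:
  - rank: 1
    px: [130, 108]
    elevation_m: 826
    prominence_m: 387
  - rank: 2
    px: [153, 329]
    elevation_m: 785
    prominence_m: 192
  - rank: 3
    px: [356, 152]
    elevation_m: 758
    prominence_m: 145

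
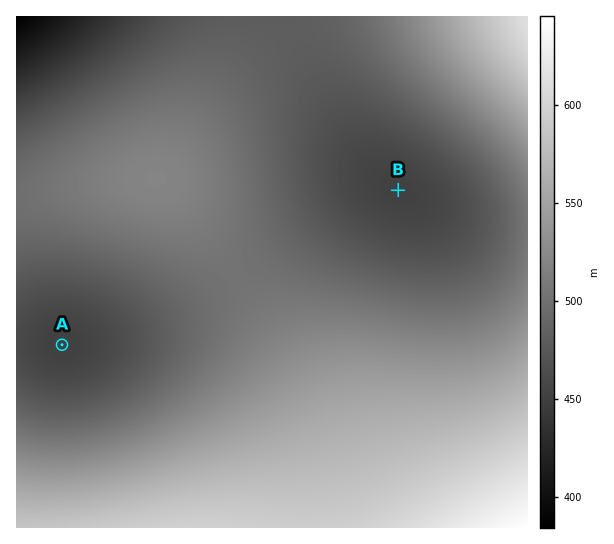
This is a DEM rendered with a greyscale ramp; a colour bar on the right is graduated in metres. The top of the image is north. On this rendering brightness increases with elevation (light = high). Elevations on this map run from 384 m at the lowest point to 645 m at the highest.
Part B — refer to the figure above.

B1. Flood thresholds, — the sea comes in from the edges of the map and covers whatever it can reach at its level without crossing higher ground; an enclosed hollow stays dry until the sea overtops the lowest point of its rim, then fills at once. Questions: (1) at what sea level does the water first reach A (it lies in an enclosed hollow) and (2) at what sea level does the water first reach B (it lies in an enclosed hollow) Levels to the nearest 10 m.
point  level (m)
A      460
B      480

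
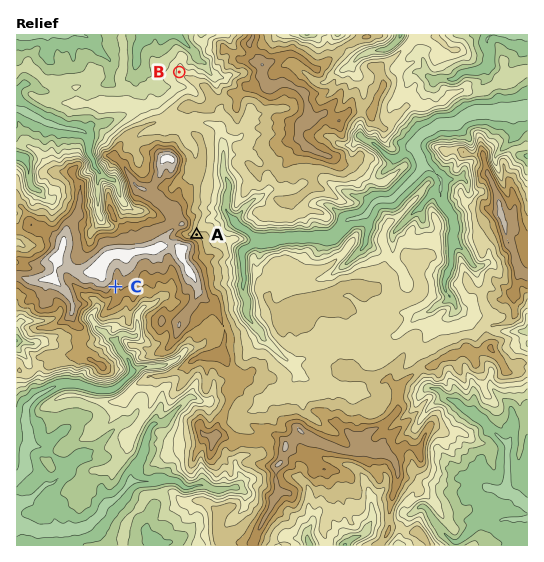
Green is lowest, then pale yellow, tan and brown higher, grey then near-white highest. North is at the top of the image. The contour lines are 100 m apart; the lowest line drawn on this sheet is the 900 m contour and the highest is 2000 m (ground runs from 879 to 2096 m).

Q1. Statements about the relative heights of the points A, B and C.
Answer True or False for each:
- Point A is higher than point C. False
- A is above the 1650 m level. False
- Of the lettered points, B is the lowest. True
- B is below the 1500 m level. True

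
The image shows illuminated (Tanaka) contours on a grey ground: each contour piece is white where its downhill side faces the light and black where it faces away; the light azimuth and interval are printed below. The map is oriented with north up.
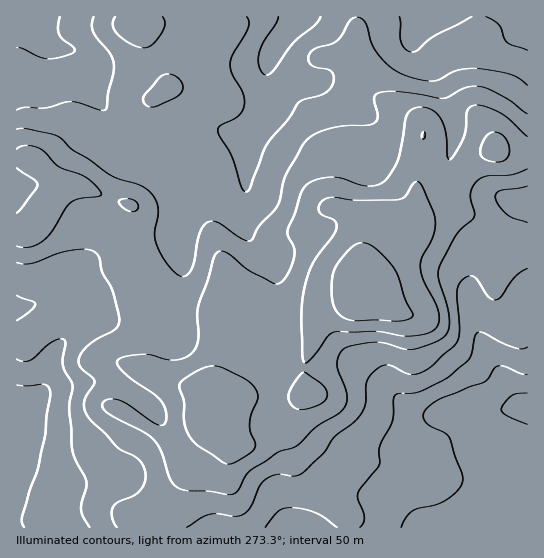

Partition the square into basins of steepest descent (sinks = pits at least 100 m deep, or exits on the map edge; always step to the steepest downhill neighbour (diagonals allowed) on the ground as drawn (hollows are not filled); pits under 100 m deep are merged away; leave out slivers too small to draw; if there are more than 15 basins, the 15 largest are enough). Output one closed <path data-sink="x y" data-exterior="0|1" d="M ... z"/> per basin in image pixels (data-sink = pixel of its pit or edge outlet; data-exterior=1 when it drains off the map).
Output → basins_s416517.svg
<path data-sink="527 407" data-exterior="1" d="M495 148l-13 8-13 13-13 25-7 9-24 10-16 16-24-9-9 2-12 32 1 5 12 12 4 11-1 13-6 8-16 4-20-2-7 3-8 7-10 23-8 5-38-2-18-8-18-4-17 55-7-1-20 4-29-10-7 2-24 35 2 2 40 25 5 2 12-4 15-10 20 3 4 9 0 12-6 12-6 4-11 4-17 2-13 18-27 22 0 13 383-1 0-372-19-2z"/><path data-sink="299 17" data-exterior="1" d="M527 16l-383 1 0 8-3 5 14 32 14 25-10 6-6 8 4 17 6 9 12 13 20 12 9 9 5 12-2 36 6 28 22 62 0 16-4 14 6 0 30 12 43 0 6-8 7-18 8-7 7-3 27 0 9-2 5-5 2-7-1-14-16-20 5-20 9-17 7 0 24 9 16-16 24-10 7-9 13-25 17-16 9-5 14 5 19 1z"/><path data-sink="17 423" data-exterior="1" d="M73 184l-6 1-18 18-12 19-7 7-14 4 0 294 127 1 2-13 27-22 13-18 17-2 17-8 6-12 0-12-4-9-20-3-18 11-9 3-5-2-42-27 24-35 6-2-8-6 6-38-7-26 1-20-17-54 0-27z"/><path data-sink="41 17" data-exterior="1" d="M143 16l-127 1 0 141 17 2 32 24 14 1 53 21 0 27 17 54-1 20 7 26-6 38 12 8 26 8 20-4 7 1 19-62 2-23-27-82 0-48-4-8-9-9-20-12-12-13-8-17 0-12 14-11-14-25-14-32 3-5z"/>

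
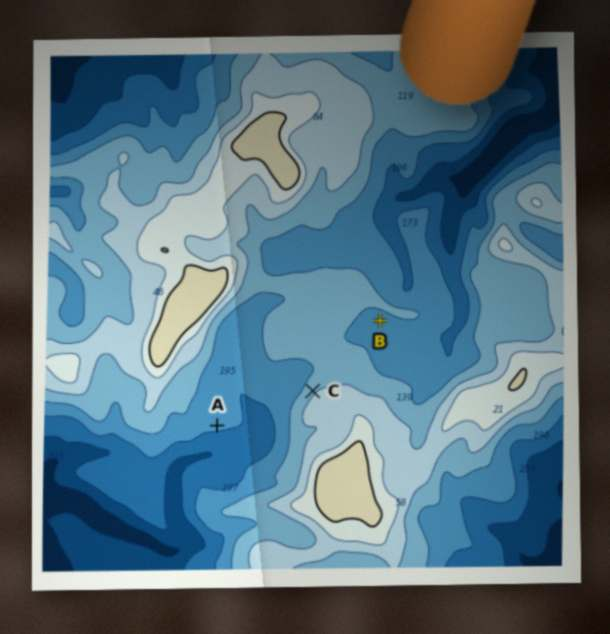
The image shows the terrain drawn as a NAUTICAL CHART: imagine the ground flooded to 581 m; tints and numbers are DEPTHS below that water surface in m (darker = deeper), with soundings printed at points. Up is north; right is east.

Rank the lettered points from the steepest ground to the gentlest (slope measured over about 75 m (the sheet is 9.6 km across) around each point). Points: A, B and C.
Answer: C A B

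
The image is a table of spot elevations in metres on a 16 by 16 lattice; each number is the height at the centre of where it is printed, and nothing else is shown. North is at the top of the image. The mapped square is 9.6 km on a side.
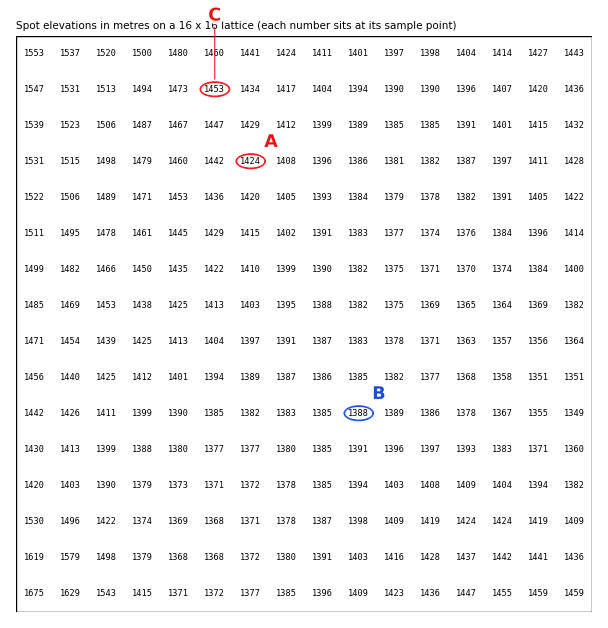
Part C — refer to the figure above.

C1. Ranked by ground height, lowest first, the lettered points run B A C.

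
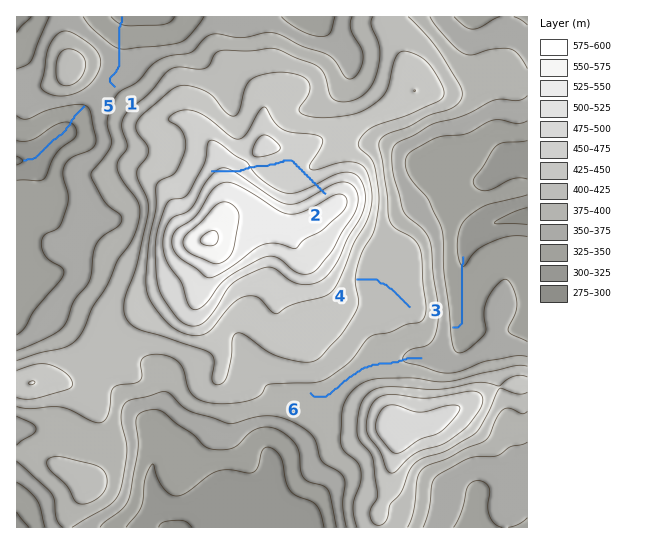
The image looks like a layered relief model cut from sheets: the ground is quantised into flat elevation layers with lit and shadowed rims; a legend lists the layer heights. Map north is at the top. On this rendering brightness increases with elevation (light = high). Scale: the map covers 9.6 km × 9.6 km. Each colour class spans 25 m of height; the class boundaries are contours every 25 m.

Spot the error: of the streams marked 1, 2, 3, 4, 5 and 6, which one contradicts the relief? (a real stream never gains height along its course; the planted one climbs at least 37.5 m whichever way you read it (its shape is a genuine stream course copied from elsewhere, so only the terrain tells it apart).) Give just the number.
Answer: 2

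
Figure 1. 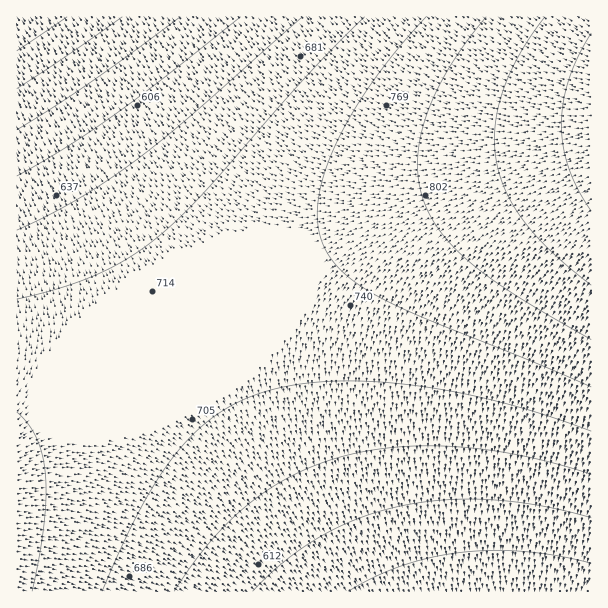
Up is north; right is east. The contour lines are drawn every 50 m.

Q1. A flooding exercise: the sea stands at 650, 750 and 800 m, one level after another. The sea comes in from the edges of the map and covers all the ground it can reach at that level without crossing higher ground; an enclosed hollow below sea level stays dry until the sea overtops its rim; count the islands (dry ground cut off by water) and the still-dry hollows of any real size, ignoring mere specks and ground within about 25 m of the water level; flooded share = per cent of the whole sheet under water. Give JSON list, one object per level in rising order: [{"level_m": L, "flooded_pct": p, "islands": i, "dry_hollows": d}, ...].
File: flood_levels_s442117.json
[{"level_m": 650, "flooded_pct": 25, "islands": 0, "dry_hollows": 0}, {"level_m": 750, "flooded_pct": 75, "islands": 0, "dry_hollows": 0}, {"level_m": 800, "flooded_pct": 87, "islands": 0, "dry_hollows": 0}]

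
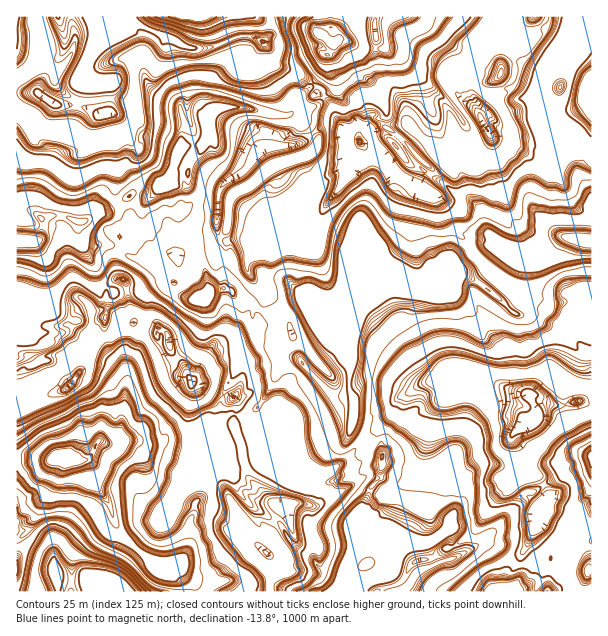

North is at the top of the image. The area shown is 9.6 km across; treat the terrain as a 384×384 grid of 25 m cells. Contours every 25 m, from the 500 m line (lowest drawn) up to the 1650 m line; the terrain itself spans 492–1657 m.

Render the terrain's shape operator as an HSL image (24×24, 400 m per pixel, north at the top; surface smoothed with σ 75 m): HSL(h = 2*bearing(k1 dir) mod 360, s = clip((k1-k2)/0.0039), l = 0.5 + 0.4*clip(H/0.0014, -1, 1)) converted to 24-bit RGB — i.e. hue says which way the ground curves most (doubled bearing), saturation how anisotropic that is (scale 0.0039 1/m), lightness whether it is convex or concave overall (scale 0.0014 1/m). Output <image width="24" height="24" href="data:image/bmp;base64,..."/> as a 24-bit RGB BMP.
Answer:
<image width="24" height="24" href="data:image/bmp;base64,Qk32BgAAAAAAADYAAAAoAAAAGAAAABgAAAABABgAAAAAAMAGAAATCwAAEwsAAAAAAAAAAAAAKNeLLg5NnosfTTgfKQoXu9zN2fLyOdji09j4qc/2AwahIX0ZY1UX4HFipm6NX7aD6oTdmFMnzZcudSNjIpR6euZwKsvS+3R04kxYDgUu3jxnqWB9at/YzP/1uobh8IiuKqWAfB42dj1VNiqUH82t2qFUnJWClH1+pzFOGf/62IL2tnjhI+DFZW3QhXiKQOI48XxYEg0mRXOKv+XNqfrIF0Qbhh9J6tt7YyoZdD9fVIuUGkW4VTrct+WOlJyEgp+rjLjN9Gz5QOqDTVzl7J2jBSgu33yYbFt43XSEzYLXKaGUfOg+J9EzxT0oEkhF+cawax/KwUUaRZUtGDQIIKQRTr2n8ODJlDNQc0E3J3VN+beVC004+26bXhuRGJhpoSZ3wUNNx5FIK7FisO+dFiFGzrZZImyCkZw9yheuc82olVnMmL3ZXYmqCq9y2LUQcaIqdn55gYF5w8qKZ5w5DyQX2x6HfRiqsDNzoarp39X22NP48FLYiznSa+HAJGC+X2t8g4yBfGyPgo+Ne2eE2yFRAsMdKFqR/dLOX7a+n3XLvt+rvkjYHxvVKSyfs2zknLPidpOkpLaH0ER3+qf6zLrtemThY1LfV0uOhIh+fW6Fg4V/QTVsxteL8191Fpp3YedzoCtyMGsw1F872ZhxBjUrSiXDGcZMXLOOH1EVRn48uYaE1XKJ6I5dNr3CSEO7PyPJ1oHBsWG3jIFNOxUwpdMyhdNwqe10GnBYeYO8KK6y2sFhvClPole5HjJQytU3M2QWa4JWUYwfCSoNsmAr8clXTqZIgHQpJAso838yJHxf7lKUTK7XUuvG6n5G3Mp0RyRjS4UibTReen5hmoZsrCssFyBXgc+GnJM7a55WNYw1O22ZKqqX9/PNpjytuR2UImyYQLkqfS6Ip9mCV2vkpABvo+Bq1TBU0yhdwUtDNHslUkMjoHclakbXSNNiVC0kt8mSo4a0z5/ULoZwGnQssNcrniktPBAu2oE/HKhJmSSMjr6ObilD3sdFhKaExV4tuV2g0lHXlCqkNTXKouaTkDInn9A6QLbQgIybhH2Bsp1+VHDP1xsAKTgZaRwWdENs3NyeIJjLcNWyeYKHdx9/m8+YhYGByHuXOXpKcVw1yz4vJdR6lGOXgbPRypjQLKvMbn2EXUQnjsIiQwYuVe1Zahv4tVLjaOLt19P4ooDsWYTIglGPmdjwkKLaxGidiXuHo3+7j5fMm5rK4YPcINPloik1d3sytmUhQEcgP6KEueSkQRdqlvGJDBBsjNy1doOESJo8n2A+AICPVtzlZNdoZQ5h3phphIR+f6ygXHXTyJvJtODFOAIq35JKuKbf2E3ZokOV0NX7dCz4nubsKWWfaX+phoF9g3eDh5d+mtViWSlta3hTcnMzEh8x5MeriKKBStyQUSwnNtBPshRdm6XzhMHozl+7yUj2z9P8b1oezFG2rJfa03jpO16CfoRNcoJuu7yF/zYLMUBrcn15hIGAQHaHUKzK8PTXJzakaKLYSi3GwBq0sPl4nhaUT9+bW+TYrRwcvMXiYtC/QDii7o2vjkTX/njmKtMpOtM2AIS++4zXNHM2T4NZuspsAzAs79KSVTCVcj0dLwcEcv3w6NVZRBNdq+2TbRqVyZIicn8hqkMpF4Gj4thMH5C6VjrO7Zaivzs1nMYUAFI8/M/31EzPW9UnET5Zid0mYQw30Zs4cP/MWWEjWXomSCbC26EsDw8wnfKFJtDQ1qdbUCgfZY4rjG0lLBM26tG003rLn+PLKVZ0JFsTrx0A/d/OITRvfztvO3vmhuvAbi9CfYN2JqLSdh5H0phddoZ1gadOhjB6YJ/Un8/bFTqa0SVtJDRly81ftGtd2mcxgy0yKlfNks/QseBdZhNJGDpBp/V8OxczksR5cNSJKAIxqS85sNOTgZiBcN2NTqsSOBoAZKoSXDefdkrdLWS+yuvinbfe2Nf0z8v7ZiTi577e2heM3MBPJoqq2IZqNVaDYNl9uChUHSGlHpfOzbyQ0r1tHm8ydCPKtvK9Hk9XnzRWG4oZJsBgPL1KybFtuH0rNSYWK2gfeh8I3wwRtNpHVbM0lHYkPNt4Iqswd2qEYjvVBer/1ZJ+v8NuyCJNLYK3ZrSg60jzH4yknKbsqeLMSDsLMygAjIUAgcuEMwZdkDCA5uC2qtLvbYToZ9fu1kNxm1QtKnZQTYZuqlI2J6GexZGayp+oJlKoHKrP4m5aYlp9VWcsMwsAZUIer9+kPJpEiZQLAElklL/n1vL15XSWiCJu7TUjKbdI333KpzHSKmtZb2h5YZUQwagfsax+"/>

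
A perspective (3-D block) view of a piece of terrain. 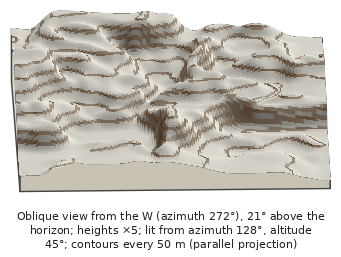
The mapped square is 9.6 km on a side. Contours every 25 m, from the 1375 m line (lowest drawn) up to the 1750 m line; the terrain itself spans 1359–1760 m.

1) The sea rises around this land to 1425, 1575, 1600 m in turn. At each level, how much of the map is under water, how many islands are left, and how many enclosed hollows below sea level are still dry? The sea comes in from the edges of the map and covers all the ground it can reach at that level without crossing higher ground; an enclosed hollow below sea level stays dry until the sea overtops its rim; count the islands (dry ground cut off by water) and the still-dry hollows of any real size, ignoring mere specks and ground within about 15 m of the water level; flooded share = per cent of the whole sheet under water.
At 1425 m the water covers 22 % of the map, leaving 0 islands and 0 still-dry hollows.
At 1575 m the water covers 67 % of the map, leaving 2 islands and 0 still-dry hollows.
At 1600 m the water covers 76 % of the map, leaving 1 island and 0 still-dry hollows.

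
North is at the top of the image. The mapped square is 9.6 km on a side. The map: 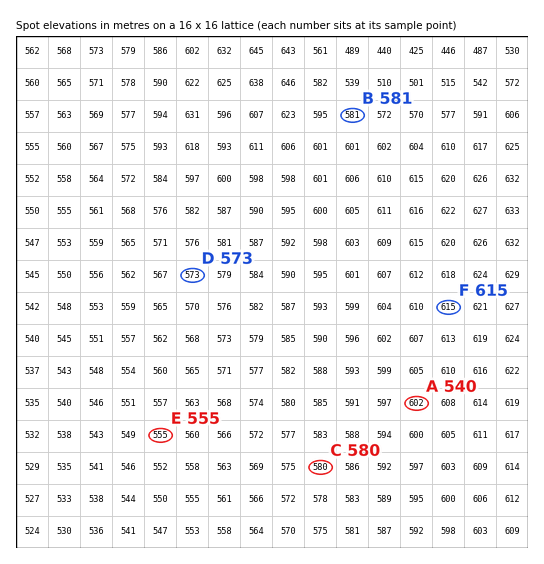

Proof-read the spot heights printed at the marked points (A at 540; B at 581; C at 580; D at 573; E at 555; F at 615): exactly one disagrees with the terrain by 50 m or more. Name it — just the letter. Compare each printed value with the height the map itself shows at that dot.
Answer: A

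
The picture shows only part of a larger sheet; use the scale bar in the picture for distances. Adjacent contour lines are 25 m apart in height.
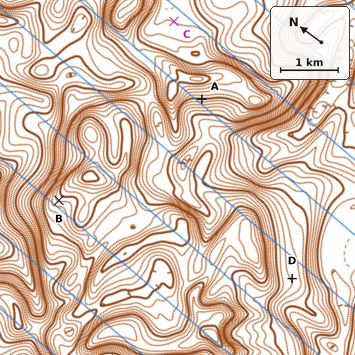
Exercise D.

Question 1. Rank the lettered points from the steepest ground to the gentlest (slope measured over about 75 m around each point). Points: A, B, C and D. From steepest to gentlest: A B D C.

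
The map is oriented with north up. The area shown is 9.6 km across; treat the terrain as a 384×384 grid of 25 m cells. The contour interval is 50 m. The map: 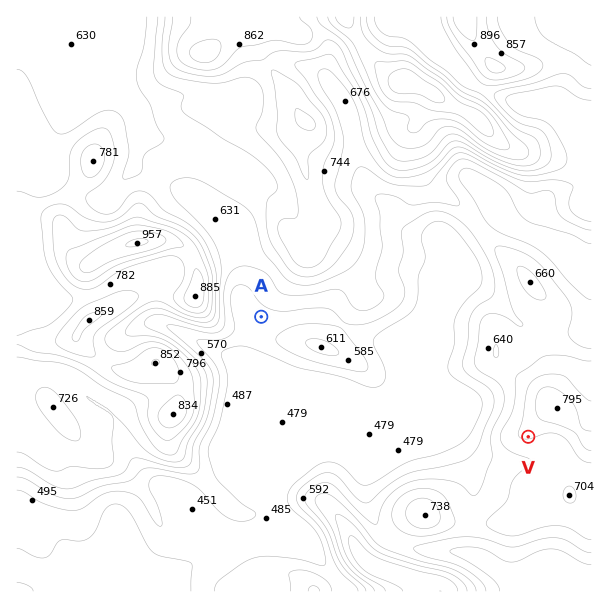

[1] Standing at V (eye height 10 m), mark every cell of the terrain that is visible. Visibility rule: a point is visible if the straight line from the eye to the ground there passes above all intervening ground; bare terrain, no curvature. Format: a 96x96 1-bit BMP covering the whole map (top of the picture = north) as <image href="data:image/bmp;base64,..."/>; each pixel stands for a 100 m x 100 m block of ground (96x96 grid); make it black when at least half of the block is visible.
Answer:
<image width="96" height="96" href="data:image/bmp;base64,Qk2+BAAAAAAAAD4AAAAoAAAAYAAAAGAAAAABAAEAAAAAAIAEAAATCwAAEwsAAAIAAAAAAAAA////AAAAAAAAAAAAAAAAAAP4AAAAAAAAAAAAAAf4AAAAAAAAAAAAAH/wAAAAAAAAAAAAB//gAAAAAAAAAAAAH/+AAAAAAAAAAAAAP+AAAAAAAAAAAAAAYAAAAAAYAAAAAAAAwAAAAAAeAAAAAAAAwAAAAAA/AAAAAAABwAAAAAC+IAAAAAABgAAAAAC8MAAAAAADgAf/8AAAcAEAAAADgA///gAAeAOAAAAHgB///4AAeAMAAAAPgB///+AAfAcAIAAfgD////AAfg8AcAAfwH////kA//4A+AA/4P////0A//gD/wAf8P////8B//AH/+Af/P////8AA8AP//wf//////4AAAAf//+f//wB//4AAAA//////gAAP/4AAAB//////AAAD/8AAAB//////AAAH/8AAAB/////+AAAH/4AAAB/////+AAAD/wAAAB/////+AAAB/gAAAA/////8AAAB/AAAAA/////8AAAA+AAAAAf////8AAAA4AAAAAf////8AAAAAAAAAAf////8AAAAAAAAAAf////8AAAAAAAAAA/////+AAAAAAAAAf//////AAAAAAAAAP//////AAAAAAAAAH/////+AAAAAAAAAH/////+AAAAAAAAAD/////+AAAAAAAAAD///B/8AAAAAAAAAD//4A/8AAAAAAAAAH//gAf+AAAAAAAPgf//AAP+AAAAAAAH///+AAP/AAAAAAAD//P8AA//gAAAAAAA/8H8Af//wAAAAAAAP4H4H/8/4AAAAAAAHwD8D/4/4AAAAAAABgD8B/4f4AAAAAAAAAD+A/9/4AAAAAAGAAD+Af//4AAAAAAHAAD/Af//4AAAAAAHAAD/AP//4AAAAAACAAD/gH//4AAAAAAAAAH/AH//4AAAAAAAPgH+AD//4AAAAAAAD//8AB//4AAAAAAAAf/4AA//4AAAAAAAAD/wAA//4AAAAAAAAAPgAA//4AAAAAAAAAOAAA//8AAAAAAAAAMAAA//+AAAAAAAAAYAAA///AAAAAAAAHwAAA5//wAAAAAAAfAAAA5//8AAAAAAAOAAAB///8AAAAAAAMAAAB///4AAAAAAAAAAAD///4AAAAAAAAAAAD///8AAAAADwAAAAD///8AOAAAD8AAAAD///+B/gAAB8AAAAH///+P/gAAB4AAAAH/5///8AAAAwAAAAP/h///wAAAAgAAAAf/B///gAAAAAAAAAP/Af//AAAAAAAAAAH+AB/+AAAAAAAAAAB+AB/4AAAAAAAAAAAcAB/wAAAAAAAAAAAMA//AAAAAAAAAAAAEB/+AAAAAAAAAAAAAD/4AAAAAAAAAAAAAH/gAAAAAAAAAAAAQAeAAAAAAAAAAAAAwAAAAAAAAAAAAAABgAAAAAAAAAAAP4ADgAAAAAAAAAAAP4AHwAAAAAAAAAAAD8APwAAAAAAAAAAAA8A/wAAAAAAAAAAAAMB/wAAAAAAAAAAAAAH/wAAAAAAAAAAAAAPh+AAAAAAAAAAAAAHA/AAAAAAAAAAAAACAGAAAAAAA="/>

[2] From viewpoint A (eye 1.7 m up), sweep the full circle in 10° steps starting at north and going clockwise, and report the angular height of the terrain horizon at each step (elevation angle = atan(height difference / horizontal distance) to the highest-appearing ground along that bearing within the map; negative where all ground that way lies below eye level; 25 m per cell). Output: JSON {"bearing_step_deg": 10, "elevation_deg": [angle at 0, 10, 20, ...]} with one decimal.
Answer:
{"bearing_step_deg": 10, "elevation_deg": [5.8, 8.4, 10.1, 11.5, 11.5, 9.3, 6.0, 3.7, 2.9, 1.6, 1.8, 3.7, 4.5, 3.8, 2.8, 2.9, 2.7, 0.9, 0.4, 0.1, -0.1, 3.2, 8.0, 8.6, 9.5, 9.5, 8.9, 13.3, 17.1, 17.6, 16.1, 12.9, 7.9, 4.9, 4.5, 4.9]}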